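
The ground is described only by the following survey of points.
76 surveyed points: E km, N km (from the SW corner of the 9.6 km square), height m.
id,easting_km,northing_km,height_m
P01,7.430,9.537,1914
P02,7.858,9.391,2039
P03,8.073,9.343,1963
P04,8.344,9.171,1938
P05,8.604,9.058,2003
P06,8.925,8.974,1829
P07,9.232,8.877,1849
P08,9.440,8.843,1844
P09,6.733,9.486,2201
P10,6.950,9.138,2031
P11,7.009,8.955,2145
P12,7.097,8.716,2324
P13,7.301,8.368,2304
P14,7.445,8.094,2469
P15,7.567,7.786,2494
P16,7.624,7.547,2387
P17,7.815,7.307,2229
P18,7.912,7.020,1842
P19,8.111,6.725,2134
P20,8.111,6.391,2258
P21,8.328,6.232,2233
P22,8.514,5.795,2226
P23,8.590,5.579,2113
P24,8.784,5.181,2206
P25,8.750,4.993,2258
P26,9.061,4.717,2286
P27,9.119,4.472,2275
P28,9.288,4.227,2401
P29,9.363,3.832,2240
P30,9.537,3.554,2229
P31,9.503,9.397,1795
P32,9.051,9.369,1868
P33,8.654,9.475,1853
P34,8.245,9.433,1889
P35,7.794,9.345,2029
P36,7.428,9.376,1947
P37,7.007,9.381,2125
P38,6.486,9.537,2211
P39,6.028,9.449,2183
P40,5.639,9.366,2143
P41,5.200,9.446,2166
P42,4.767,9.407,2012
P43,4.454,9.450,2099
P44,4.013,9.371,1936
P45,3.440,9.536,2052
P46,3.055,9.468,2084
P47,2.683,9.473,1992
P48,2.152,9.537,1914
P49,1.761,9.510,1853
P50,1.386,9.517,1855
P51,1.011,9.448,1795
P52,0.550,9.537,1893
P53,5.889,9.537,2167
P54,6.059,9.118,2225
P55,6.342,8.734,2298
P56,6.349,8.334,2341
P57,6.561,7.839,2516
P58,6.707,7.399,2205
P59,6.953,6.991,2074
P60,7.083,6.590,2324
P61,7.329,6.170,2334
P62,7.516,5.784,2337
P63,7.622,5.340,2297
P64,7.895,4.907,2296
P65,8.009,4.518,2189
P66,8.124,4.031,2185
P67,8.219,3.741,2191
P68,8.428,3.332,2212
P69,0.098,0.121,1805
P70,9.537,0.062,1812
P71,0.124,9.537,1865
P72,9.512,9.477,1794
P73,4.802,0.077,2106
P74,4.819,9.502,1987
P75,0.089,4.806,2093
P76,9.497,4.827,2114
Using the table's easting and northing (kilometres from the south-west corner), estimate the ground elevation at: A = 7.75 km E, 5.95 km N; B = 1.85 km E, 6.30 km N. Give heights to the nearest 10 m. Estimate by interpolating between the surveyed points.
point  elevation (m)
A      2280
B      1840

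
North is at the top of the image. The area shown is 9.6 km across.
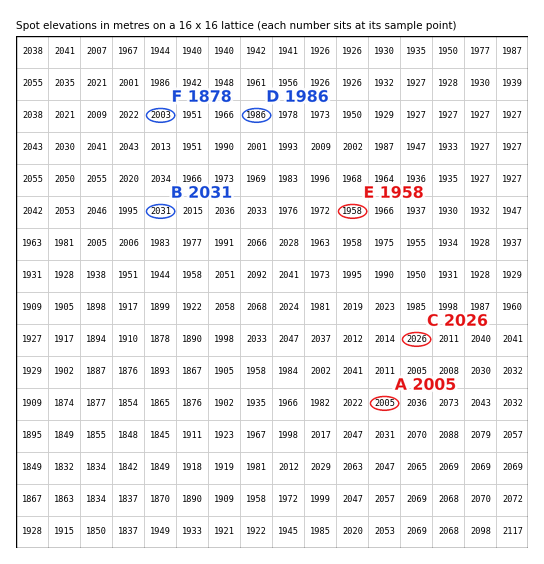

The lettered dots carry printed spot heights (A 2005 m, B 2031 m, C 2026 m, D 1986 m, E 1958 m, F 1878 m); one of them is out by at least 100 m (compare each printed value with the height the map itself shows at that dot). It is F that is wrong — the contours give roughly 2003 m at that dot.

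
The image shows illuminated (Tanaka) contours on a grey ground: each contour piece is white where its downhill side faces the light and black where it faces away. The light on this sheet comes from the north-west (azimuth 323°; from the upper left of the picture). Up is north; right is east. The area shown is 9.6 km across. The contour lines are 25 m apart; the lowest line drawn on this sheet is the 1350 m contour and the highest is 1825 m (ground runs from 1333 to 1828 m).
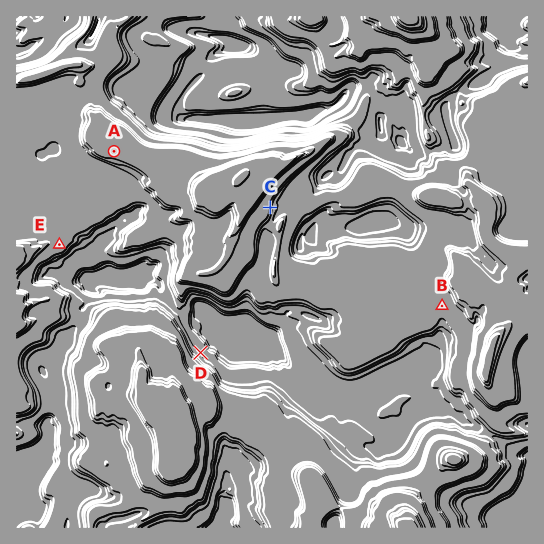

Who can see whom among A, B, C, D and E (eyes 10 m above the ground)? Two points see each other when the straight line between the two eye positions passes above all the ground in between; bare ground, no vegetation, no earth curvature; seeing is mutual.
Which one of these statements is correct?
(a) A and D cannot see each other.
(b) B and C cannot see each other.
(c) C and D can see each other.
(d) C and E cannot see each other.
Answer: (d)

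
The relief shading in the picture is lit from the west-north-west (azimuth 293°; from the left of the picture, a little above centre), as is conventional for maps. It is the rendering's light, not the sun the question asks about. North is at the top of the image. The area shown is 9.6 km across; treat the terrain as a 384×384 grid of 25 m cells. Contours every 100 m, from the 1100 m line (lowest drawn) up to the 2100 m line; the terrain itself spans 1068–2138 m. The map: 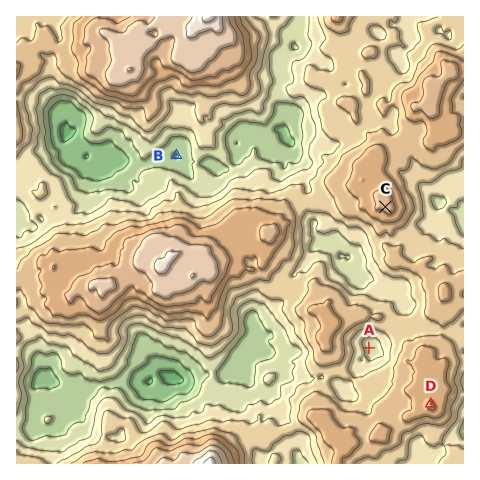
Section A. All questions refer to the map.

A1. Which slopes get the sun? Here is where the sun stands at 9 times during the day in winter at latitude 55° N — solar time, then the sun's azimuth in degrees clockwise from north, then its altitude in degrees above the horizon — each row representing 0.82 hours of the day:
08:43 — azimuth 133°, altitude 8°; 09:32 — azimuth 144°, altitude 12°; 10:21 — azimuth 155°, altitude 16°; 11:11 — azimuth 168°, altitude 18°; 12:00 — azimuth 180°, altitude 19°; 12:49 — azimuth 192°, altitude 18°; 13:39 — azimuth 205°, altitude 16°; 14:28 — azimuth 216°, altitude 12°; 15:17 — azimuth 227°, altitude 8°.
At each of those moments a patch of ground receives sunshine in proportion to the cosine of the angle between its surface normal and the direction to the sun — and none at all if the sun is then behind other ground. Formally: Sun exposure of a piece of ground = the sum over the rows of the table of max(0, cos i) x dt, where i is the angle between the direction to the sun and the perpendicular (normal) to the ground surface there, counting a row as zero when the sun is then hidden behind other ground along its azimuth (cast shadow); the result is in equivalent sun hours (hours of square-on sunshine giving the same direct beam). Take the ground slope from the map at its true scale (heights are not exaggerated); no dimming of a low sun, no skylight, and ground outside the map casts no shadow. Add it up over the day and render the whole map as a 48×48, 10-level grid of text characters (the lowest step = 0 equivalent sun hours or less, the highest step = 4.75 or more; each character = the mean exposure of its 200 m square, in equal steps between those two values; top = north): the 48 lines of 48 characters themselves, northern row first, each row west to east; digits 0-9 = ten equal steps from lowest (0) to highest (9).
231001000000001331147522101665235575457543201332
232023333100344454468631012254435885323321330011
013422346631221455653565334434452345300121131000
224523543432246631255686335651023344421243110000
122444531233346545347655554310003652254202202100
345654333233232489866557774213200023224100100322
678877788535867888999788633233342246423400000165
676699999899777887998987443421477410232110033457
555799998999964469988887875467764200152032135465
235555799999995347756789974477642254354355233432
222223566789856652455568986433344356413434775431
222223223789767877655556676533234214412325875423
344211136566899678854565323213324633410113425543
753100145445566545556321112100112541000013235667
632001133234445310155300010000022000000223455567
431100001100221000011110000000022112124443456665
632000000000000000000000000000001023234334457897
310000000000000000000000000000001221322012356654
222331000000000000000000000000224545541111246431
565411000000000000000000000001212444654322224557
445331000000000000000000000001256655455533431034
122310000000000000000000110011577788889886652013
210000000000000000000013320025333588887897322332
000000000000000000000035545554335666555553310110
000000000133213200000112468764331345655202321100
010100000012234214332112443555500023334322101111
224122320012443255322245335666300200125654123111
233343000003576652134455568763001100024799742111
554431012122655644688778897422211000001456541002
444522555677775557866668887632221000000122344333
344345675578999988755555878851101221000013444553
675576788888899999997645676544332210110010133455
768899889988999999965433445566665313566520147777
358888875454689999666654334665332367898642111343
466887656533467888779887633355744445555642000012
656797567775434677898875212314565532212321011113
235654666554323456678752111110126755410021233112
445545576753321001235532210022257874100025431145
643367656652000000000110010122234563000133333345
210124343100000000000000003310000123233421134312
212112231000000000000001001211100000222124431354
431202111000000000000000000023200000010123332456
411010012100000000000000000012210110002231378645
411211002221000000000000000013774210001126899976
000000001211000000000000211234787511221247976753
000000000000000000000001335666645643247755655420
000000000000000000000001246325455555766975565432
100000000000001001000122333333566326876566213222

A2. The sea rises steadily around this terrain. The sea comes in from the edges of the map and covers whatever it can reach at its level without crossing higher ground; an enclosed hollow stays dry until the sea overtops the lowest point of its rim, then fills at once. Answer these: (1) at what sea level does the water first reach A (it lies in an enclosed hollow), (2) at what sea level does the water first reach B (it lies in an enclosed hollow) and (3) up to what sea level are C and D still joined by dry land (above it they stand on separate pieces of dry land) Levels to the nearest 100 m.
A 1500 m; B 1400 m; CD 1600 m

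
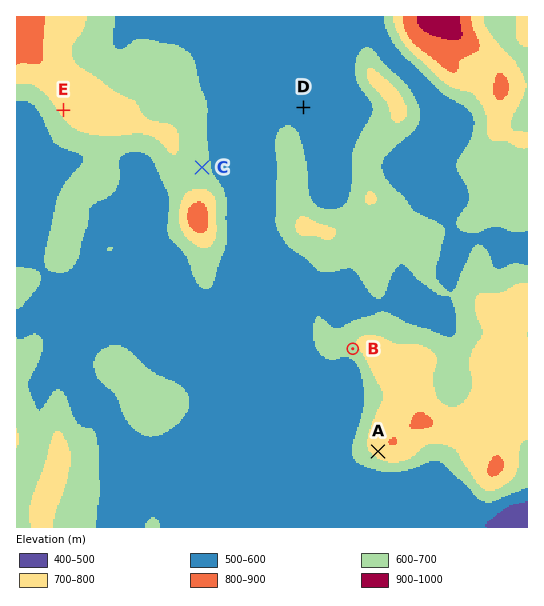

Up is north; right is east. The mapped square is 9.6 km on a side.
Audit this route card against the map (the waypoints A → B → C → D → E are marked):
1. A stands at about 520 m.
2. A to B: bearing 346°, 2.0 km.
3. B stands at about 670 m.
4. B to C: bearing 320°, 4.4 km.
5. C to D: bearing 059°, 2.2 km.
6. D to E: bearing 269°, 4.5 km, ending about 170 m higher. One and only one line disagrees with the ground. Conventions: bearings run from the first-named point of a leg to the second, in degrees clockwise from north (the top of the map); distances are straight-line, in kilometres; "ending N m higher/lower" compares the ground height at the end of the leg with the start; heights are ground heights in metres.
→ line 1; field height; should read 740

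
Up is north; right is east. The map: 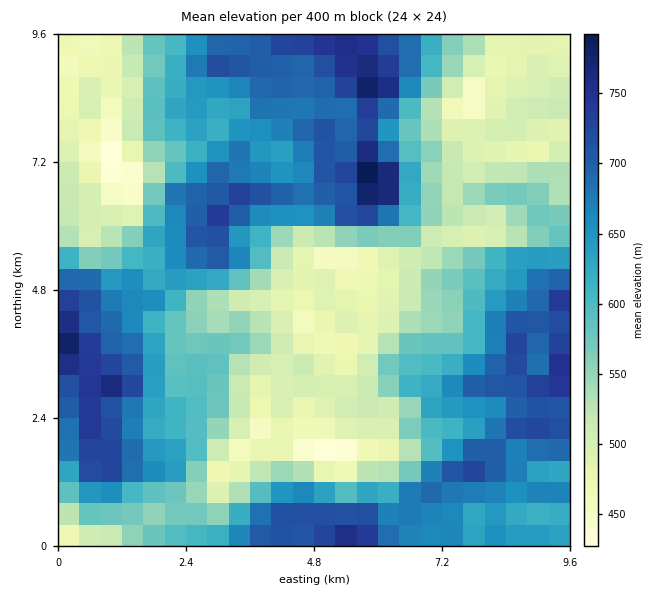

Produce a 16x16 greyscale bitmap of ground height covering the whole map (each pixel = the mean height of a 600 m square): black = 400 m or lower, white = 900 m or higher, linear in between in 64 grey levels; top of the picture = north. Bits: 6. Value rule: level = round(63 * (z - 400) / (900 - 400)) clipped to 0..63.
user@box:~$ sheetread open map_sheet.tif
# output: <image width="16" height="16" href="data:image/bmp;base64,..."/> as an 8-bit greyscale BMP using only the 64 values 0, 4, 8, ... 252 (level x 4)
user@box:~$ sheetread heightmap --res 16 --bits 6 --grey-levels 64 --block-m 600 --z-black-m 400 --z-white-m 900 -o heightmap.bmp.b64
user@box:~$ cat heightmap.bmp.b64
<image width="16" height="16" href="data:image/bmp;base64,Qk02BQAAAAAAADYEAAAoAAAAEAAAABAAAAABAAgAAAAAAAABAAATCwAAEwsAAAABAAAAAAAAAAAAAAEBAQACAgIAAwMDAAQEBAAFBQUABgYGAAcHBwAICAgACQkJAAoKCgALCwsADAwMAA0NDQAODg4ADw8PABAQEAAREREAEhISABMTEwAUFBQAFRUVABYWFgAXFxcAGBgYABkZGQAaGhoAGxsbABwcHAAdHR0AHh4eAB8fHwAgICAAISEhACIiIgAjIyMAJCQkACUlJQAmJiYAJycnACgoKAApKSkAKioqACsrKwAsLCwALS0tAC4uLgAvLy8AMDAwADExMQAyMjIAMzMzADQ0NAA1NTUANjY2ADc3NwA4ODgAOTk5ADo6OgA7OzsAPDw8AD09PQA+Pj4APz8/AEBAQABBQUEAQkJCAENDQwBEREQARUVFAEZGRgBHR0cASEhIAElJSQBKSkoAS0tLAExMTABNTU0ATk5OAE9PTwBQUFAAUVFRAFJSUgBTU1MAVFRUAFVVVQBWVlYAV1dXAFhYWABZWVkAWlpaAFtbWwBcXFwAXV1dAF5eXgBfX18AYGBgAGFhYQBiYmIAY2NjAGRkZABlZWUAZmZmAGdnZwBoaGgAaWlpAGpqagBra2sAbGxsAG1tbQBubm4Ab29vAHBwcABxcXEAcnJyAHNzcwB0dHQAdXV1AHZ2dgB3d3cAeHh4AHl5eQB6enoAe3t7AHx8fAB9fX0Afn5+AH9/fwCAgIAAgYGBAIKCggCDg4MAhISEAIWFhQCGhoYAh4eHAIiIiACJiYkAioqKAIuLiwCMjIwAjY2NAI6OjgCPj48AkJCQAJGRkQCSkpIAk5OTAJSUlACVlZUAlpaWAJeXlwCYmJgAmZmZAJqamgCbm5sAnJycAJ2dnQCenp4An5+fAKCgoAChoaEAoqKiAKOjowCkpKQApaWlAKampgCnp6cAqKioAKmpqQCqqqoAq6urAKysrACtra0Arq6uAK+vrwCwsLAAsbGxALKysgCzs7MAtLS0ALW1tQC2trYAt7e3ALi4uAC5ubkAurq6ALu7uwC8vLwAvb29AL6+vgC/v78AwMDAAMHBwQDCwsIAw8PDAMTExADFxcUAxsbGAMfHxwDIyMgAycnJAMrKygDLy8sAzMzMAM3NzQDOzs4Az8/PANDQ0ADR0dEA0tLSANPT0wDU1NQA1dXVANbW1gDX19cA2NjYANnZ2QDa2toA29vbANzc3ADd3d0A3t7eAN/f3wDg4OAA4eHhAOLi4gDj4+MA5OTkAOXl5QDm5uYA5+fnAOjo6ADp6ekA6urqAOvr6wDs7OwA7e3tAO7u7gDv7+8A8PDwAPHx8QDy8vIA8/PzAPT09AD19fUA9vb2APf39wD4+PgA+fn5APr6+gD7+/sA/Pz8AP39/QD+/v4A////ADBEUGBkeJygpLCMhIB4dHRgeGBYSER0jHx8fJCIhHyAhKiMfEgkPDgcMDxwmJyEeJiohHBcNCAgICw0YHSMnKCgqIxsZEQoLDA4QHCAiJygrKyUZGBEMDgsNFxofJScqLSYiGBYWEQoJChEWFyApJyokIBsSDw0JCwoMEhUeIykjHR4eHxwSCwkICxEWGyAkERAXICgiGA4OERIQDhAVGA4LDSEnKCMiJCokFRAQFBUOBggaIyUjIScvKhQOERIRCwUOFxwhHyInKh8VDgwLCwsIERseHSMjJCkhEggKDQ4JChAbISMlJScuKhoNCQwNCAkSGSMmJygsLCceEwwLCw="/>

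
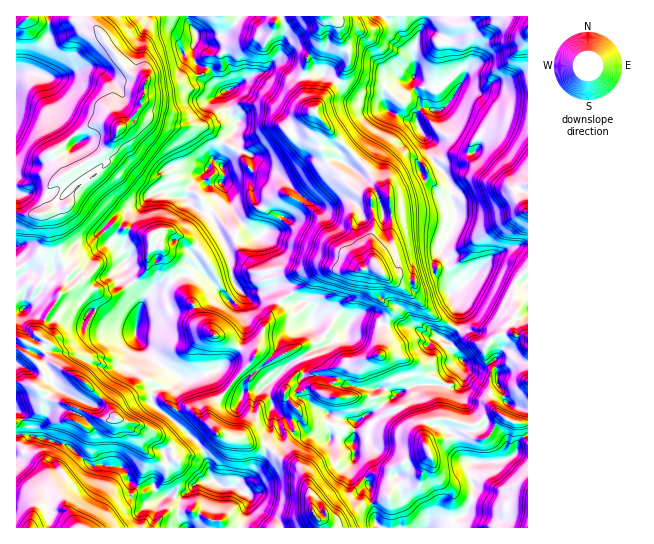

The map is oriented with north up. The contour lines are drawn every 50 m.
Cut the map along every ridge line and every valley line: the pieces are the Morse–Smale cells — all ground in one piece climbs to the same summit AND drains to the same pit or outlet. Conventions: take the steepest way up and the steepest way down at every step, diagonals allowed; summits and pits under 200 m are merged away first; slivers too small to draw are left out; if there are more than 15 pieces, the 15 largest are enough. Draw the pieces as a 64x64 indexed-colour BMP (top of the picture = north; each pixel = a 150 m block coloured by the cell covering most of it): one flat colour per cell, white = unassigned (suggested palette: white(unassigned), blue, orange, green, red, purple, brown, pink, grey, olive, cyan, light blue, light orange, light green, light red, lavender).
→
<image width="64" height="64" href="data:image/bmp;base64,Qk12CAAAAAAAAHYAAAAoAAAAQAAAAEAAAAABAAQAAAAAAAAIAAATCwAAEwsAABAAAAAAAAAA////ALR3HwAOf/8ALKAsACgn1gC9Z5QAS1aMAMJ34wB/f38AIr28AM++FwDox64AeLv/AIrfmACWmP8A1bDFAN3d3dmZmZmZmZme7u7uVVVVVVUiIiIiIiIiIiIiIiIi3d3d2ZmZmZmZme7u7u7lVVVVUiIiIiIiIiIiIiIiIiLd3d2ZmZmZmZmZ7u7u7uVVVVVSIiIiIiIiIiIiIiIiIt3d3ZmZmZmZAJme7u7u5VVVVVIiIiIiIiIiIiIiIiIi3d3ZmZmZmQAAZm7u7u5VVVVVUiIiIiIiIiIiIiIiIiLd3ZmZmZmZZmZmZm7lVVVVVVUiIiIiIiIiIiIiIiIiIt3dmZmZmZlmZmZmZlVVVVVVVSIiIiIiIiIiIiIiIiIi3dmZmZmZlmZmZmZmVVVVVVVVIiIiIiIiIiIiIiIiIiLd2ZmZZmZmZmYAZmZVVVVVVVIiIjMiIiIiIiIiIiIiItmZmZZmZmZmAABmZVVVVVVVIiIiMyIiIiIiIiIiIiIi2ZmZZmZmZmYABmZlVVVVVVUiIiMzIiIiIiIiIiIiIiLZZmZmZmZmYABmZlVVVVVVVSIiIzMiIiIiIiIiIiIiIgZmZmZmZmYAZmZlVVVVVVVVUjMzMyIiIiIiIiIiIiIixmZmZmZmZmZmZlVVVVVVVVUTMzMzMiIiIiIiIiIiIiLMZmZmbMxmZmZVVVVVVVVVURMzMzMzMzIiIiIiIiIiIszGZszMxmZmZVVVVVVVVVURMzMzMzMzMyIiIiIiIiIizMzMzMxmZmZlVVVVVVVVVREzMzMzMzMzIiIiIiIiIiLMzMzMxmZmZmZVVVVVVVVREREREzMzMzMyIiIiIiIiIszMzMxmZmZmZmZVVVVVVVURERERMzMzMzMzMyIiIiIizMzMZmZmZmZmZVVVVVVVVREREREzMzMzMzMzMiIiIiLMzMZmZmZmZmZVVVVVVVVREREREREzMzMzMzMyIiIiIszMZmZmZmZmZVVVVVVVVVURERERERETMzMzMzIiIiIizMZmZmZmZmZVVVVVVVVVVVEREREREREzMzMzIiIiIiLMxmZmZmZmZVVVVVVVVVVVURERERERETMzMzMiIiIiIszGZmZmZmZlVVVVVVVVVVVVERERERERMzMzMzIiIiIizMZmZmZmZmVVVVVVVVVVVVVVUREREREzMzMzMiIiIiLMzGZmZmZmb1VVVVVVVVVVVVVRERERETMzMzMyIiIiIrzMZmZmZmZm////VVVVVVVVVVERERERMzMzMzIiIiIiu8zGZmZmZmb/////VVVVVVEREREREREzMzMzMiIiIiK7vMxmZmZmZE/////0RBEREREREREREzMzMzMyIiIiIru7zGZmZmZkRE////RBERERERERERETMzMzMzciIiIiu7vMZmZmZkRERE//REERERERERERERMzMzMzd3IiIiK7u7xmZmZmREREREREQREREREREREREzMzMzN3dyIiIru7u0ZmZmZERERERERBERERERERERETMzMzM3d3ciIiu7u0RGZmZERERERERBERERERERERERMzMzM3d3d3ciK7u7REREREREREREREERERERERERERMzMzMzN3d3d3d7u7tEREREREREREREQREREREREREREzMzMzM3d3d3d3u7u0REREREREREREQRERERERERERERMzMzMzd3d3d3e7u7RERERERERERERBEREREREREREREzMzMzM3d3d3d4iIREREREREREREQRERERERERERERETMzMzMzd3d3d3iIi7REREREREREQRERERERERERERETMzMzMzN3d3d3eIiLu0REREREREERERERERERERERERMzMzMzN3d3d3d4iIu7tEREREREERERERERERERERETMzMzMzM3d3d3d3iIiLu7REREREQRERERERERERERETMzMzMzMzd3d3d3eIiIi7u0REREREREERERERERERETMzMzMzMzd3d3d3d4iIi7u7tERERERERBERERERERETMzMzMzMzd3d3d3d3iIiLu7u0REREREREQRERERERERMzMzMzMzN3d3d3d3eIiIu7u7REREREREREERERERERMzMzMzMzM3d3d3d3d4iIiLu7u0REREREREQREREREREzMzMzMzM3d3d3d3d3iIiIiLu7tEREREREREERERERETMzMzMzMzd3d3d3d3eIiIiIiLuIRERERERERBEREREREzMzMzMzd3d3d3d3d4iIiIiIiIiERERERERBEREREREzMzMzMzN3d3d3d3d3iIiIiIiIiIREREREREEREREREzMzMzMzMzM3d3d3d3eIiIiIiIiIiEREREREEREREREzMzM6qqMzMzN3d3d3d4iIiIiIiIiIREREREQRERERETMzOqqqqjMzMzd3d3d3iIiIiIiIiIhEREREERERERERMzOqqqqqozMzN3d3d3eIiIiIiIiIhEREREERERERERAzOqqqqqqqMzN3d3d3d4iIiIiIiIhEREREQRERERERAKqqqqqqqqozM3d3d3d3iIiIiIiIhEREREQREREREQAAqqqqqqqqqjMzd3d3d3eIiIiIiIhERERERBEREREREAAKqqqqqqqjMzN3d3d3d4iIiIiIhEREREREEREREREQAACqqqqqqqMzM3d3d3d3iIiIiIiEREREREQRERERERAAAKqqqqqqMzM3d3d3d3eIiIiIiERERERERBEREREREQAAqqqqqqMzN3d3d3d3d4iIiIiEREREREREEREREREQAACqqqqqMzM3d3d3d3d3"/>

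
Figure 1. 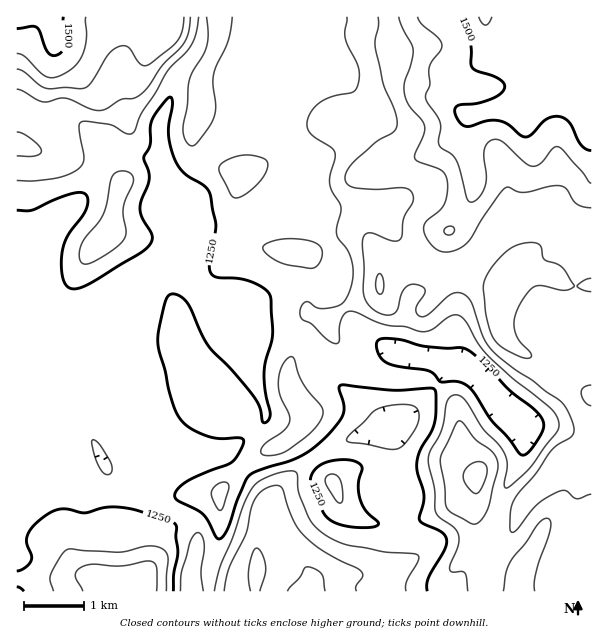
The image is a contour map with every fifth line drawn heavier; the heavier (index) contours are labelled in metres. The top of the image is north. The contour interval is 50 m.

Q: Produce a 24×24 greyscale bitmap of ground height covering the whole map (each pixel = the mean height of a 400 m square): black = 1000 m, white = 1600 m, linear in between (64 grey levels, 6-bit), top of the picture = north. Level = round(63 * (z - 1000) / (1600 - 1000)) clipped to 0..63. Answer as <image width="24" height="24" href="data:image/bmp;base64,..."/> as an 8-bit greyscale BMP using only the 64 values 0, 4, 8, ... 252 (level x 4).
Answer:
<image width="24" height="24" href="data:image/bmp;base64,Qk12BgAAAAAAADYEAAAoAAAAGAAAABgAAAABAAgAAAAAAEACAAATCwAAEwsAAAABAAAAAAAAAAAAAAEBAQACAgIAAwMDAAQEBAAFBQUABgYGAAcHBwAICAgACQkJAAoKCgALCwsADAwMAA0NDQAODg4ADw8PABAQEAAREREAEhISABMTEwAUFBQAFRUVABYWFgAXFxcAGBgYABkZGQAaGhoAGxsbABwcHAAdHR0AHh4eAB8fHwAgICAAISEhACIiIgAjIyMAJCQkACUlJQAmJiYAJycnACgoKAApKSkAKioqACsrKwAsLCwALS0tAC4uLgAvLy8AMDAwADExMQAyMjIAMzMzADQ0NAA1NTUANjY2ADc3NwA4ODgAOTk5ADo6OgA7OzsAPDw8AD09PQA+Pj4APz8/AEBAQABBQUEAQkJCAENDQwBEREQARUVFAEZGRgBHR0cASEhIAElJSQBKSkoAS0tLAExMTABNTU0ATk5OAE9PTwBQUFAAUVFRAFJSUgBTU1MAVFRUAFVVVQBWVlYAV1dXAFhYWABZWVkAWlpaAFtbWwBcXFwAXV1dAF5eXgBfX18AYGBgAGFhYQBiYmIAY2NjAGRkZABlZWUAZmZmAGdnZwBoaGgAaWlpAGpqagBra2sAbGxsAG1tbQBubm4Ab29vAHBwcABxcXEAcnJyAHNzcwB0dHQAdXV1AHZ2dgB3d3cAeHh4AHl5eQB6enoAe3t7AHx8fAB9fX0Afn5+AH9/fwCAgIAAgYGBAIKCggCDg4MAhISEAIWFhQCGhoYAh4eHAIiIiACJiYkAioqKAIuLiwCMjIwAjY2NAI6OjgCPj48AkJCQAJGRkQCSkpIAk5OTAJSUlACVlZUAlpaWAJeXlwCYmJgAmZmZAJqamgCbm5sAnJycAJ2dnQCenp4An5+fAKCgoAChoaEAoqKiAKOjowCkpKQApaWlAKampgCnp6cAqKioAKmpqQCqqqoAq6urAKysrACtra0Arq6uAK+vrwCwsLAAsbGxALKysgCzs7MAtLS0ALW1tQC2trYAt7e3ALi4uAC5ubkAurq6ALu7uwC8vLwAvb29AL6+vgC/v78AwMDAAMHBwQDCwsIAw8PDAMTExADFxcUAxsbGAMfHxwDIyMgAycnJAMrKygDLy8sAzMzMAM3NzQDOzs4Az8/PANDQ0ADR0dEA0tLSANPT0wDU1NQA1dXVANbW1gDX19cA2NjYANnZ2QDa2toA29vbANzc3ADd3d0A3t7eAN/f3wDg4OAA4eHhAOLi4gDj4+MA5OTkAOXl5QDm5uYA5+fnAOjo6ADp6ekA6urqAOvr6wDs7OwA7e3tAO7u7gDv7+8A8PDwAPHx8QDy8vIA8/PzAPT09AD19fUA9vb2APf39wD4+PgA+fn5APr6+gD7+/sA/Pz8AP39/QD+/v4A////AGyAkJygmGxMTDw8LCg0QEhYcHyMfHyMkGh4hISEjHRQWDw4LDRETFBUZICIhHyMkGh4eHh4dGxYaEQ0OFBgZGRkaISIjICEjFhkZGhoZGRseFAwRGR4aGBkgJyYkJSIkFRYWFhYXGRwfGhITHB8aGBkhKSkhJicmFRYWFRYXGBgZHB0aGRoZFxkiKCgfHigoFhYVFRYXGBobGx4gHRcVFBYeJiEaGSEnFhUWFxcYGhwdHBsgIBsWFRUbIhsYGiEoFhYXGBgZGxwdGxwhHhsaGhobHBgbIicqFxYXGBgZGx0bGRsfHR0dGxoZGBskKSkpFxcXFxgZHBwZGRoeHx8cGxwcHCQrKikpGBgXFxgZHBoZGRoeICAgIyMiICgrKSkpGBgaGBgZGhkaGhodHx8lKCQlJSosKioqGBkdHRoZGRkbHB0fHx4lKCYnJigsKyopGRkeIR4aGRkbHh8gHx8lJicrKycpKignGhkaHx8aGRgbHRwcHCAjIyYsLionJycnHBsaHSAaGRkdHxwbHCEjJCUoLi4pKSksIiEfHh8bGRwfIh8cHCImJygpLy8sLiwvJSQhHBwaGx8eHh4dHiEkJikuMjAvMjAzJCIgHyEcGyEeHBwdISIhIyguNDQ1NjM2JCUmJyUgGyIeHBwcHyAhJCswMzQ3OTg4Ki8tKScnHiAeHBwcHB0hJiswMjQ2Nzg4MTQxLCorJh8gHBwcHB0iJiovMjc4Nzc4NDUyLSwtLSEhHRwcHB4jJywwNDk4Nzc4A=="/>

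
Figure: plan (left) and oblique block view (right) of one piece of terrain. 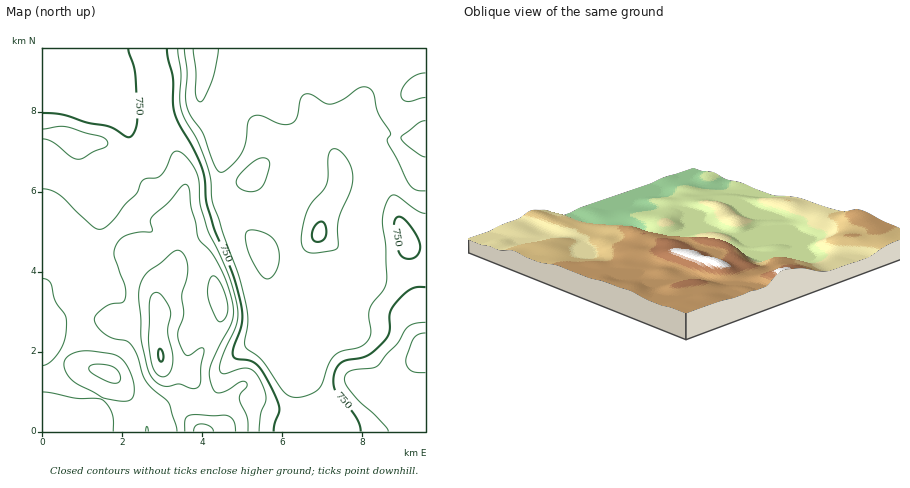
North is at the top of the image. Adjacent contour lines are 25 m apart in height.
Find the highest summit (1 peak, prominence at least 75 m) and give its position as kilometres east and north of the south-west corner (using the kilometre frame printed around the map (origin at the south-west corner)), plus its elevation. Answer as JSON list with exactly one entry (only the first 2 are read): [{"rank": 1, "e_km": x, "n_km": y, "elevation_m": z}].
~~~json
[{"rank": 1, "e_km": 2.96, "n_km": 1.91, "elevation_m": 877}]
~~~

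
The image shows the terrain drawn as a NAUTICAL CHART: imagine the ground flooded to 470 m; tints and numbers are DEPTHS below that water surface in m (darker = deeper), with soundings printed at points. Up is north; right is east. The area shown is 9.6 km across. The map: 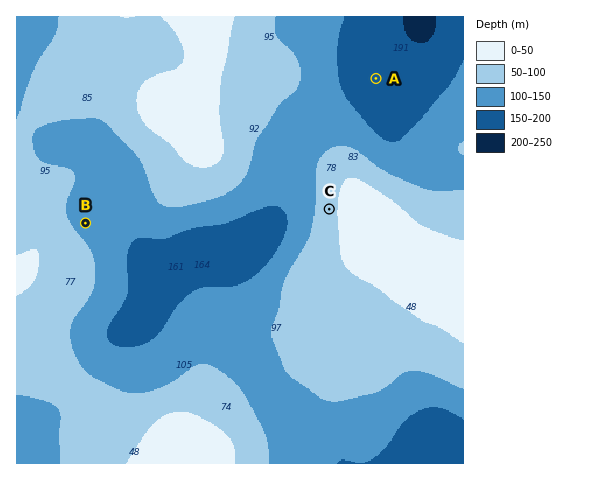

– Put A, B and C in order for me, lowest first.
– A B C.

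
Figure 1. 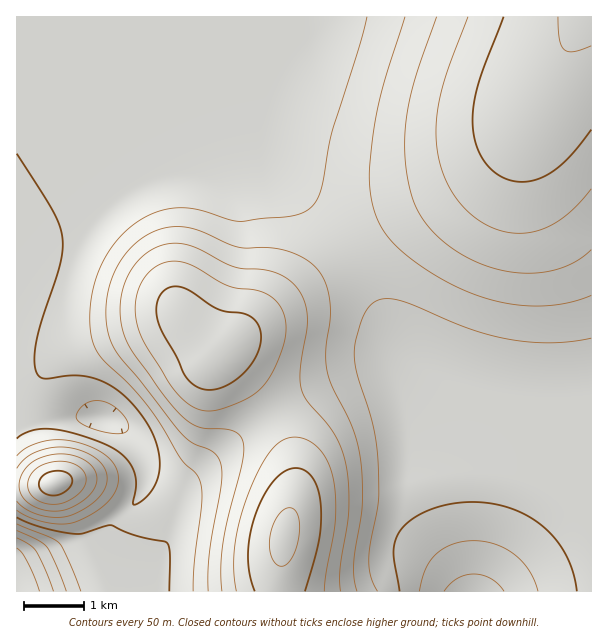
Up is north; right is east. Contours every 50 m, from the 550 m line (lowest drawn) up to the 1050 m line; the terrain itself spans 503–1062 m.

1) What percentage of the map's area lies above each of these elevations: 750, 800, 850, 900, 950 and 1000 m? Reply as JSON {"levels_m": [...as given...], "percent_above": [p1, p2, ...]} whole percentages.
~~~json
{"levels_m": [750, 800, 850, 900, 950, 1000], "percent_above": [89, 50, 37, 28, 18, 10]}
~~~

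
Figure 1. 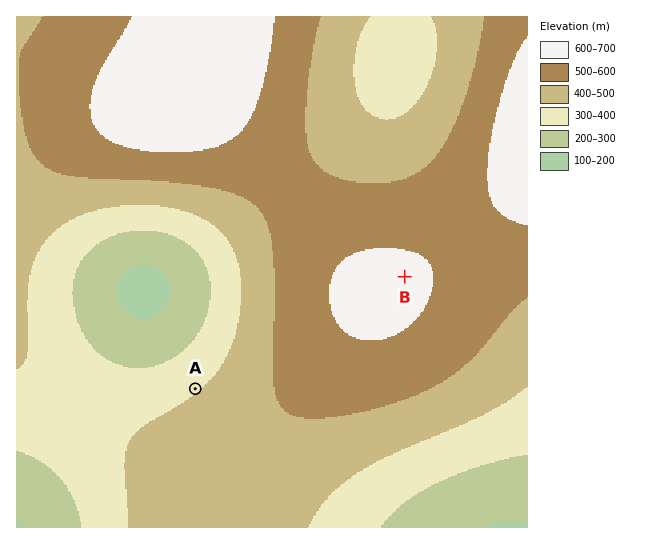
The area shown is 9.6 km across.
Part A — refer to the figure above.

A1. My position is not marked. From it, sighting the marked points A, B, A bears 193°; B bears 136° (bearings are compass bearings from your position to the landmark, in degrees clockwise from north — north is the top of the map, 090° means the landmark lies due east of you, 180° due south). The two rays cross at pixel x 257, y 123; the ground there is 590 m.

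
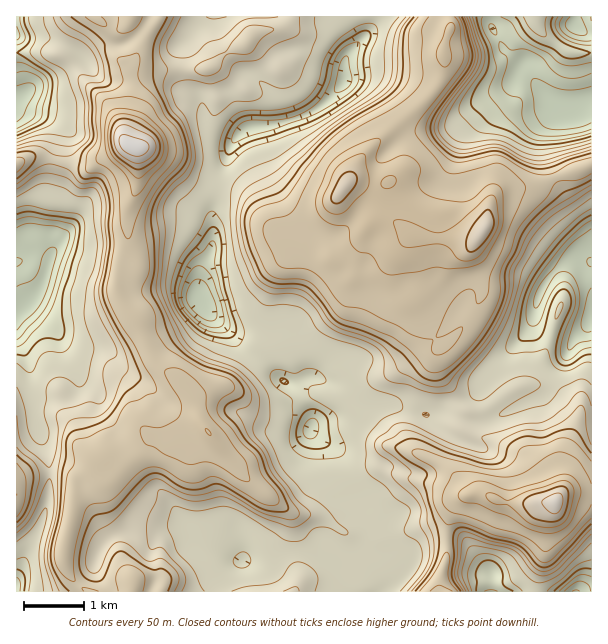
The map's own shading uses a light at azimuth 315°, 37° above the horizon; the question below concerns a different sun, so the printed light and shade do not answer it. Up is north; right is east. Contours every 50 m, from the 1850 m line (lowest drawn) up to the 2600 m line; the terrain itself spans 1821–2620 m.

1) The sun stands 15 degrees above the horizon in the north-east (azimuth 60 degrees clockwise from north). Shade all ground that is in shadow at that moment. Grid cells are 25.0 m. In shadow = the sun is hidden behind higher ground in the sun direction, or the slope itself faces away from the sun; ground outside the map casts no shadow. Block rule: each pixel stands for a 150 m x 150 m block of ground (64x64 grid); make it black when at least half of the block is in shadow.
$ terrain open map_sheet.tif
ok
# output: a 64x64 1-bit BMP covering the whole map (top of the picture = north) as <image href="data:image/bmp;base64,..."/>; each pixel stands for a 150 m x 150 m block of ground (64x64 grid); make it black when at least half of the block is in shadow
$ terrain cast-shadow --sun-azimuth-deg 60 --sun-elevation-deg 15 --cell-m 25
<image width="64" height="64" href="data:image/bmp;base64,Qk0+AgAAAAAAAD4AAAAoAAAAQAAAAEAAAAABAAEAAAAAAAACAAATCwAAEwsAAAIAAAAAAAAA////AAAAAAD+AAAAADgfg/wAAAAAHD/B+EAAAAAeP+D4QAAAAB4/4PgAAAAAHn/A+AAAAAAef4B4AAAAAD5/4HgAA/wAP3fgPAAP/AA/A4A8AE/wAD4YgBwB9+AAPgAAHAH3gAB8AAAcAeMAAOAAABwBgAAA/gAAHAAAAAP4AAAcAAAAA+AEABwAAAABAAAAHAAAADAAAAAYAAAAcAAAAAAAAABwAAAAAAAAAGAAAAAAAAAAAAAAAAAAAAAAfgAAAAcAAAA8AAAAHgAAAbwAAAB+AAAH+AAAAfwAAB/4AAAH/AAA//AAAB/4AAP/wAAAP/AHw/8AACD/8A+H+AAAcP/gH4/wAAAwf+A//+AAADB/4D//wAAAAH/gP//AAAAAf+Af+AAAAAB/4B/wAAAAAH/gH/AAAAAAf+AP4AAAAAD/4AfgAAAAAP/gB8AAAAAA/+ADwOAAAAD/8AHA4AAAAP/wAIBgAAAAf/AAAAAAAAA/+AAAIAAAAB/4AAAAAAAAD/gAAAAAAAAH+AAAAAAAAAfwAAAAAAAAD+AAAAAAAAAP4AAAAAAAAP/gAHAAAAAA/8AAAAAAAAD/gAAAAAAAAP+AAAAfAAAA/gAIAB/gAAD44AAAH/AAAPngAAAP8AD48cAAAAfwAfiDwAAAA/AD8P+AAAAD8AfA/4AAAAFwB8HfAAAAABAHgQ=="/>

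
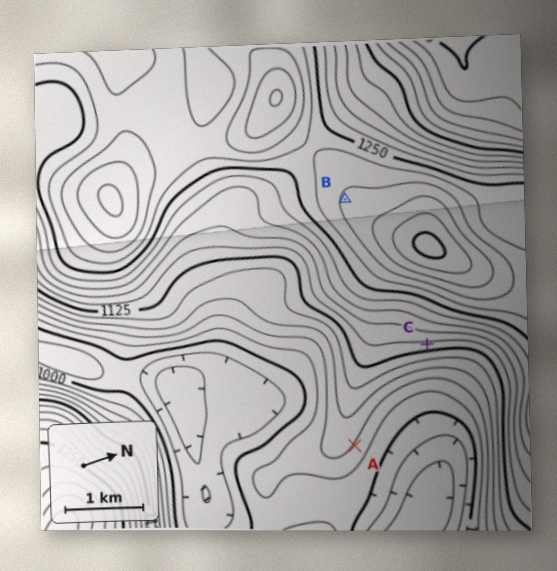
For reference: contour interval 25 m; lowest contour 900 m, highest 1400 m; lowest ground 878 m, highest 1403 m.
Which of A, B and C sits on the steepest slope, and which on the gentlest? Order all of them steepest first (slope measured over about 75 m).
C A B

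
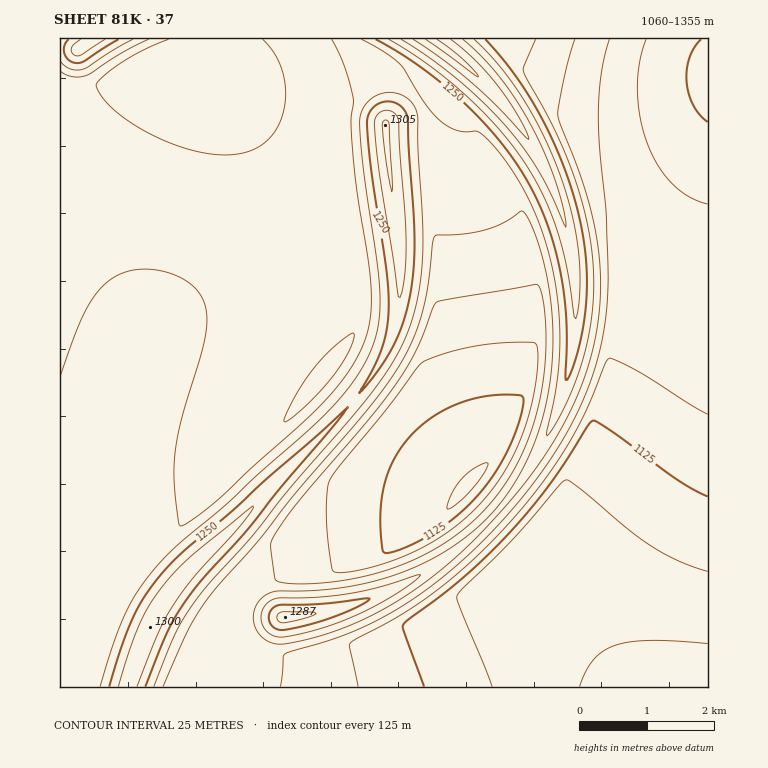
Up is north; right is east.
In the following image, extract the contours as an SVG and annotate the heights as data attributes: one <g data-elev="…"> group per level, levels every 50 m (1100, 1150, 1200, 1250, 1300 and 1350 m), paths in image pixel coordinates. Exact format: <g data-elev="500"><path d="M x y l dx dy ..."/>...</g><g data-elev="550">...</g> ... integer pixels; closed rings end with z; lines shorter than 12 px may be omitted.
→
<g data-elev="1100"><path d="M492 687l-32-80-3-8 0-4 57-57 50-57 3-1 9 5 52 44 26 19 26 13 28 10"/><path d="M447 509l0-3 4-10 10-16 13-12 11-5 3 0-3 9-14 18-14 14z"/></g><g data-elev="1150"><path d="M358 687l-8-39 1-5 49-28 34-22 37-32 37-37 32-39 27-38 19-36 22-52 5 0 22 11 73 44"/><path d="M334 572l-2-2-1-7-4-37 0-25 2-19 8-13 47-56 35-47 5-5 12-4 35-10 34-4 30 0 2 3 1 8-1 20-5 27-7 25-8 21-10 20-11 17-13 17-15 15-16 13-18 12-19 10-23 10-24 7-22 4z"/><path d="M708 204l-19-7-17-13-14-18-11-24-7-27-3-27 2-25 7-24"/></g><g data-elev="1200"><path d="M163 687l26-59 18-29 49-56 40-51 69-79 20-26 14-22 14-25 9-27 6-29 4-40 4-9 28-1 22-4 17-7 19-12 3 2 7 13 9 24 7 31 4 30 1 31-2 30-4 29-8 29-10 25-15 29-17 23-21 22-25 19-37 20-43 14-40 7-53 2-8 2-10 7-6 10 0 12 4 10 9 9 10 3 8 0 20-4 26-7 23-10 24-11 23-13 40-29 37-34 42-47 29-41 21-37 15-35 10-38 5-37 0-40-7-43-11-38-24-65 6-39 11-37"/><path d="M60 71l12 6 14-1 36-23 27-14"/><path d="M332 39l12 27 9 32-2 24 2 37 5 42 11 65 2 30-1 25-6 21-10 22-16 22-29 31-88 80-25 20-16 9-2-5-4-36 2-37 7-34 20-65 4-24-2-19-7-15-8-7-10-6-23-8-24 0-19 8-15 12-12 18-11 25-16 42"/></g><g data-elev="1250"><path d="M145 687l24-58 19-32 17-20 44-49 32-41 56-66 7-9 0-2-112 101-48 40-22 23-18 23-11 20-11 29-13 41"/><path d="M277 629l12 0 35-9 29-11 13-7 4-3-49 5-43 1-6 4-3 8 2 7z"/><path d="M360 391l5-3 13-17 19-32 10-31 6-34 1-45-6-110-3-7-3-5-5-4-7-2-9 1-6 4-5 6-3 8 4 49 16 103 2 36-2 22-5 19-8 18z"/><path d="M69 39l-5 7 1 8 5 7 7 2 7-2 35-22"/><path d="M376 39l46 29 42 35 37 39 15 21 12 20 20 42 12 46 6 44 1 27-2 35 1 3 1 0 7-16 6-21 6-43 0-43-8-44-14-47-22-47-26-43-31-37"/></g><g data-elev="1300"><path d="M392 191l0-5-3-61-1-4-3-1-3 4 1 13z"/><path d="M401 39l29 19 28 21 26 24 23 24 17 22 16 24 26 54-2-16-8-30-12-30-14-27-15-26-16-22-18-20-18-17"/></g><g data-elev="1350"><path d="M426 39l48 36 4 1-17-18-24-19"/></g>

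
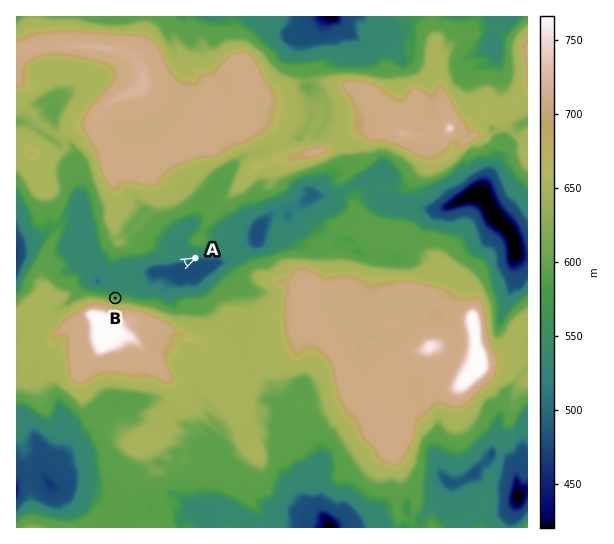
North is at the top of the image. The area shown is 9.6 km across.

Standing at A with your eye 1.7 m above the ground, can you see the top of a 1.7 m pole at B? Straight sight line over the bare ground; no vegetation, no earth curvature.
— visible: true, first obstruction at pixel None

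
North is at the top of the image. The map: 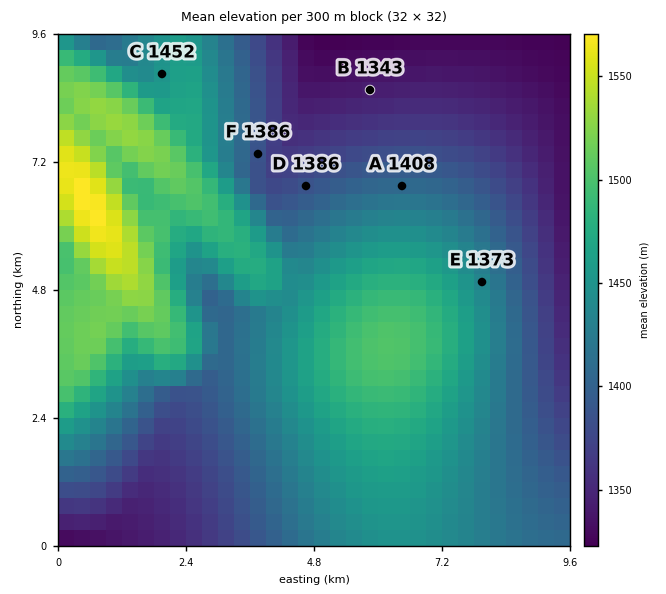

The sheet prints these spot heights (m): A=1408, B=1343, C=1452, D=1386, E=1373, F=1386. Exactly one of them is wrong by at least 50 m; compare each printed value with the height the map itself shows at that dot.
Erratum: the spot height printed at E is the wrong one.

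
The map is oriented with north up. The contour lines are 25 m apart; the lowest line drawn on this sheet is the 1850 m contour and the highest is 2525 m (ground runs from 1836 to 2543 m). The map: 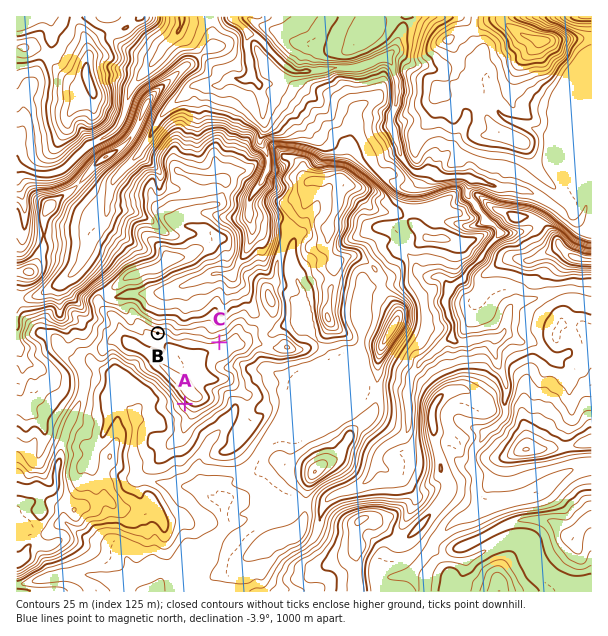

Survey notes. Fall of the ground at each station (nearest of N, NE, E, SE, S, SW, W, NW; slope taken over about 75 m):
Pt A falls SW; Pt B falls N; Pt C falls N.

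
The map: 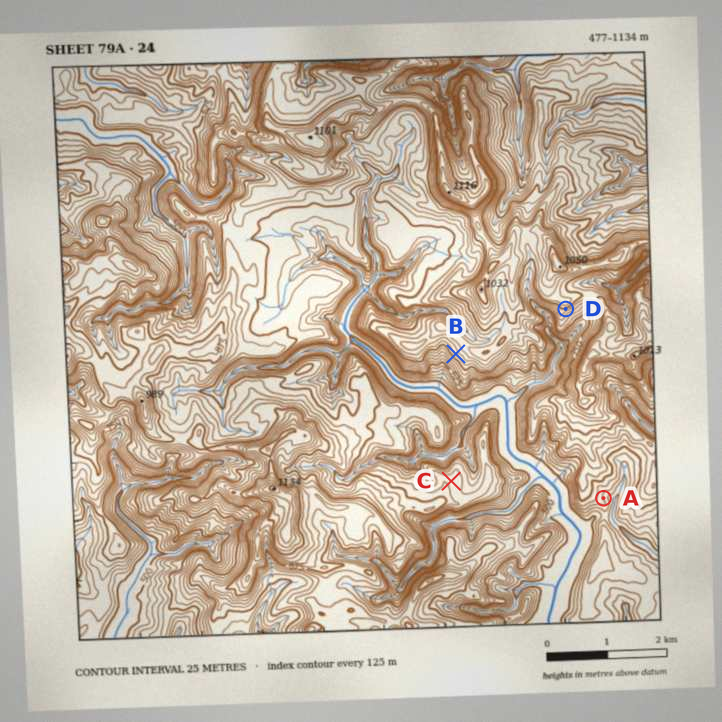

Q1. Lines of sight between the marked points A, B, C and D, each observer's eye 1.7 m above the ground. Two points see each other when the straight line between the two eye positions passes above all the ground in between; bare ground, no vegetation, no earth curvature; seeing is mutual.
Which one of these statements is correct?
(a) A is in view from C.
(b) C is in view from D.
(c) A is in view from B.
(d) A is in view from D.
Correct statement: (b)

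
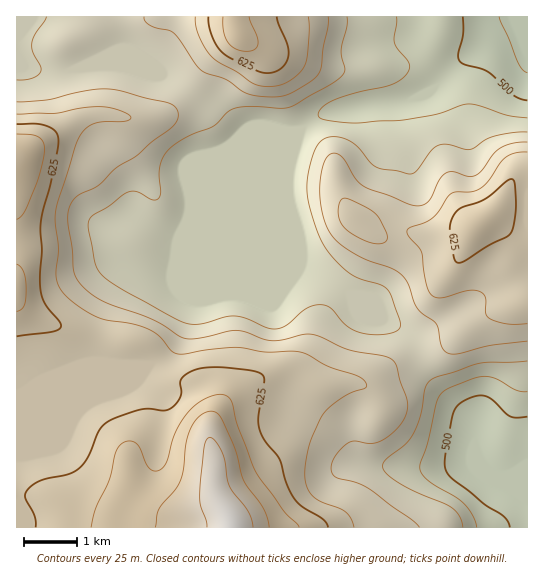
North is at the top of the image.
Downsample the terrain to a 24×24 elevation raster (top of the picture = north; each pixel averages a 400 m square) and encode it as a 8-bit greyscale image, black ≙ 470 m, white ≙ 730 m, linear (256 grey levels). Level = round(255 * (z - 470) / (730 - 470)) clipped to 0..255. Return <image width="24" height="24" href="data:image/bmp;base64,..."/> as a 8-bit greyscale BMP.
<image width="24" height="24" href="data:image/bmp;base64,Qk12BgAAAAAAADYEAAAoAAAAGAAAABgAAAABAAgAAAAAAEACAAATCwAAEwsAAAABAAAAAAAAAAAAAAEBAQACAgIAAwMDAAQEBAAFBQUABgYGAAcHBwAICAgACQkJAAoKCgALCwsADAwMAA0NDQAODg4ADw8PABAQEAAREREAEhISABMTEwAUFBQAFRUVABYWFgAXFxcAGBgYABkZGQAaGhoAGxsbABwcHAAdHR0AHh4eAB8fHwAgICAAISEhACIiIgAjIyMAJCQkACUlJQAmJiYAJycnACgoKAApKSkAKioqACsrKwAsLCwALS0tAC4uLgAvLy8AMDAwADExMQAyMjIAMzMzADQ0NAA1NTUANjY2ADc3NwA4ODgAOTk5ADo6OgA7OzsAPDw8AD09PQA+Pj4APz8/AEBAQABBQUEAQkJCAENDQwBEREQARUVFAEZGRgBHR0cASEhIAElJSQBKSkoAS0tLAExMTABNTU0ATk5OAE9PTwBQUFAAUVFRAFJSUgBTU1MAVFRUAFVVVQBWVlYAV1dXAFhYWABZWVkAWlpaAFtbWwBcXFwAXV1dAF5eXgBfX18AYGBgAGFhYQBiYmIAY2NjAGRkZABlZWUAZmZmAGdnZwBoaGgAaWlpAGpqagBra2sAbGxsAG1tbQBubm4Ab29vAHBwcABxcXEAcnJyAHNzcwB0dHQAdXV1AHZ2dgB3d3cAeHh4AHl5eQB6enoAe3t7AHx8fAB9fX0Afn5+AH9/fwCAgIAAgYGBAIKCggCDg4MAhISEAIWFhQCGhoYAh4eHAIiIiACJiYkAioqKAIuLiwCMjIwAjY2NAI6OjgCPj48AkJCQAJGRkQCSkpIAk5OTAJSUlACVlZUAlpaWAJeXlwCYmJgAmZmZAJqamgCbm5sAnJycAJ2dnQCenp4An5+fAKCgoAChoaEAoqKiAKOjowCkpKQApaWlAKampgCnp6cAqKioAKmpqQCqqqoAq6urAKysrACtra0Arq6uAK+vrwCwsLAAsbGxALKysgCzs7MAtLS0ALW1tQC2trYAt7e3ALi4uAC5ubkAurq6ALu7uwC8vLwAvb29AL6+vgC/v78AwMDAAMHBwQDCwsIAw8PDAMTExADFxcUAxsbGAMfHxwDIyMgAycnJAMrKygDLy8sAzMzMAM3NzQDOzs4Az8/PANDQ0ADR0dEA0tLSANPT0wDU1NQA1dXVANbW1gDX19cA2NjYANnZ2QDa2toA29vbANzc3ADd3d0A3t7eAN/f3wDg4OAA4eHhAOLi4gDj4+MA5OTkAOXl5QDm5uYA5+fnAOjo6ADp6ekA6urqAOvr6wDs7OwA7e3tAO7u7gDv7+8A8PDwAPHx8QDy8vIA8/PzAPT09AD19fUA9vb2APf39wD4+PgA+fn5APr6+gD7+/sA/Pz8AP39/QD+/v4A////AJegqK+5v8jQ3O7t0bakkoJ3bmZhVTQhF5igpKq3vcHN3+zcwKWLeHNsYFVJNx8VEpCVmaGxurTC3efMrZmBbGRcTkAuHBMSEomJjZmstKu72uLBoZSDb2NdUkMtGBIUFImJiZKhqaay1NaymI2EeW1walM0GxMXGYmJiYuRl5mgvMOpl4uGgHV5eGA7HxYaIomJiYmJio6WoaqkmY2KiYJ+dF9GMicqNouKiYmJiYqOlZiXk4+Ignx3bF5YVElGSZKRj4yMj4l5d3x+d3V3b2ReW1lfbGlkYaCalIqEgHBaUVldUE5cWk9LTFVkcnl7fq2WhHRmWkw/Oz0+OjxKTkpKTWF2eHuFja6Nc11PRz85OTk5OTk+RktOVmyEi4WGiaiObVNIRUA5OTk5OTk6R1dmb3mGlpOMjaWOalBKSUM6OTk5OTk7VnN/f3+HmqSalaqNZlBKSEY9OTk5OTlBaYKCfXmAmKmml7OVcF9TTE5BOTk5OTlIb310aV9qhI2dl72gfXBkWVE+OTk5OTlIbG9aUlBca2qGlsOohXVvaVpDOzk5OTlBYF9NS0tRVlVsga2gint4d21cTUU6OTk7RkVBQUNGRkZMUnx9gIF/e3NnWFFJRklANS8uLi8zODk2MFhcY2hpYlxcXFtmdHFeSj02MSsoLS4mF01RU1NUU1JYZXSJmpR8YE1HPzUsJB8XCE1XXFdTU1hidZewrZ2EZExCOjIvIxUOBExTXF9cXmZqgqi4qZWDak9DOjAvJxMIAg=="/>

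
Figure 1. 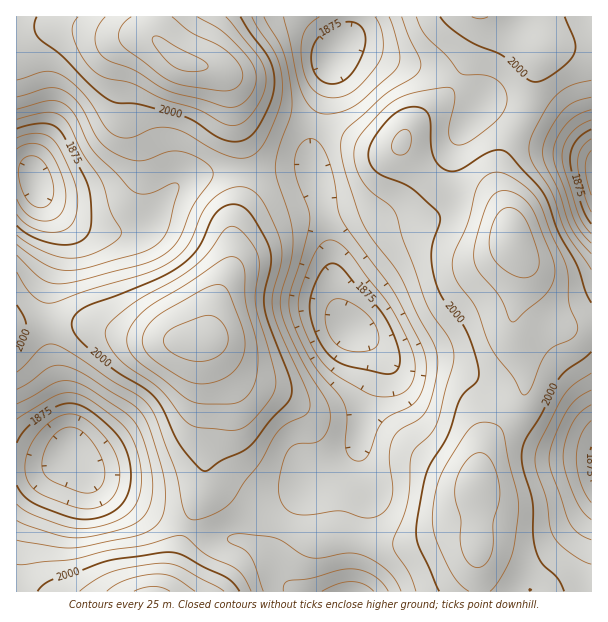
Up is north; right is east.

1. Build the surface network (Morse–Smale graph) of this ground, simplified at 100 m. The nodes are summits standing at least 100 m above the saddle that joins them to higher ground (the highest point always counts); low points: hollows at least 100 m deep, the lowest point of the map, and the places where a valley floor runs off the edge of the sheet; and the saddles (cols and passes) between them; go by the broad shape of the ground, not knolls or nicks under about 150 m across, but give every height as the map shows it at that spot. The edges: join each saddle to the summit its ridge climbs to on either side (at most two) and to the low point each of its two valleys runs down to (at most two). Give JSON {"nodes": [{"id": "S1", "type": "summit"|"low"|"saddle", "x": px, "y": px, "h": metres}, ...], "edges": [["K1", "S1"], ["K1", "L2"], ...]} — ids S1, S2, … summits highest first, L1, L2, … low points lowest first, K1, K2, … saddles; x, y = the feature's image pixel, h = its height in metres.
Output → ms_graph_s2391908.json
{"nodes": [
{"id": "S1", "type": "summit", "x": 204, "y": 339, "h": 2109},
{"id": "S2", "type": "summit", "x": 182, "y": 60, "h": 2105},
{"id": "S3", "type": "summit", "x": 512, "y": 240, "h": 2098},
{"id": "S4", "type": "summit", "x": 152, "y": 591, "h": 2083},
{"id": "L1", "type": "low", "x": 35, "y": 182, "h": 1780},
{"id": "L2", "type": "low", "x": 72, "y": 453, "h": 1807},
{"id": "L3", "type": "low", "x": 591, "y": 171, "h": 1808},
{"id": "L4", "type": "low", "x": 351, "y": 329, "h": 1832},
{"id": "L5", "type": "low", "x": 591, "y": 465, "h": 1869},
{"id": "K1", "type": "saddle", "x": 510, "y": 416, "h": 2021},
{"id": "K2", "type": "saddle", "x": 521, "y": 117, "h": 1986},
{"id": "K3", "type": "saddle", "x": 48, "y": 324, "h": 1986},
{"id": "K4", "type": "saddle", "x": 186, "y": 528, "h": 1972},
{"id": "K5", "type": "saddle", "x": 245, "y": 173, "h": 1967},
{"id": "K6", "type": "saddle", "x": 282, "y": 525, "h": 1954},
{"id": "K7", "type": "saddle", "x": 315, "y": 125, "h": 1930}],
"edges": [["K1", "S3"], ["K1", "L4"], ["K1", "L5"], ["K2", "S3"], ["K2", "L3"], ["K2", "L4"], ["K3", "S1"], ["K3", "L1"], ["K3", "L2"], ["K4", "S1"], ["K4", "S4"], ["K4", "L2"], ["K4", "L4"], ["K5", "S1"], ["K5", "S2"], ["K5", "L1"], ["K5", "L4"], ["K6", "S1"], ["K6", "S3"], ["K6", "L4"], ["K7", "S2"], ["K7", "S3"], ["K7", "L4"]]}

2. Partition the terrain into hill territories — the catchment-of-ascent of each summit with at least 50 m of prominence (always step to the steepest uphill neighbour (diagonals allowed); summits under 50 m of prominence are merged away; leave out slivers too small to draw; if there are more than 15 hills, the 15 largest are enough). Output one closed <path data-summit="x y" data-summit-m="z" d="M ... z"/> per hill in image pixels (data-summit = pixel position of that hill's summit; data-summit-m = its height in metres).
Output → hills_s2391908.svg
<path data-summit="512 240" data-summit-m="2098" d="M591 16l-241 1-1 15-18 30-1 18-18 60 0 22 13 51 7 53 0 18 5 22 7 15 24 19 10 13 1 21-12 31-11 44-12 13-36 20-20 31-11 21-3 9 0 15 6 15 16 19 296-1z"/><path data-summit="206 339" data-summit-m="2109" d="M311 169l-20 0-13 3-60 0-27 4-9 5-14 14-22 29-17 8-34-2-26-10-25-20-7-12-3-11-4-3-14-1 1 293 30 0 10-3 15-9 23 27 19 12 42 23 32 13 28 9 23 2 9 2 15 10 14 15-3-9 0-15 14-30 23-33 33-18 12-13 11-44 12-31-1-21-10-13-24-19-7-15-5-22 0-18-7-53-6-28-5-14z"/><path data-summit="182 60" data-summit-m="2105" d="M350 16l-333 0-1 155 14 3 4 3 3 11 7 12 25 20 26 10 34 2 17-8 22-29 14-14 9-5 27-4 60 0 13-3 23 1-2-8 1-30 12-34 6-36 18-30z"/><path data-summit="153 591" data-summit-m="2083" d="M72 454l-15 9-10 3-31 1 1 125 278-1-11-10-13-21-14-13-18-7-29-4-30-10-33-15-52-30z"/>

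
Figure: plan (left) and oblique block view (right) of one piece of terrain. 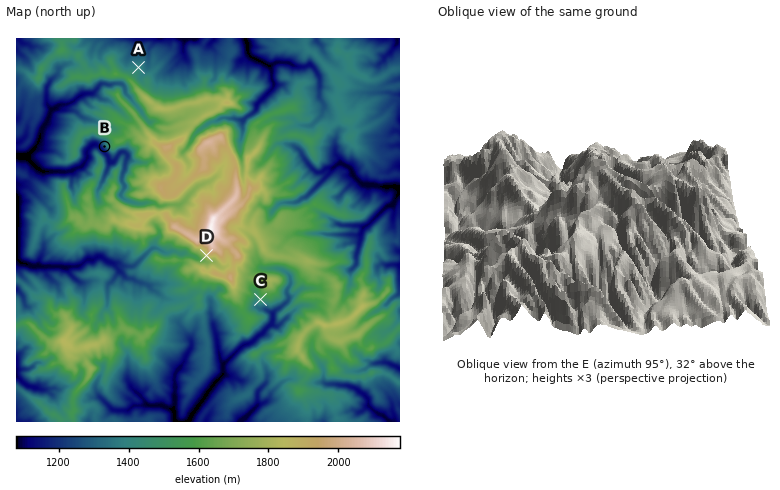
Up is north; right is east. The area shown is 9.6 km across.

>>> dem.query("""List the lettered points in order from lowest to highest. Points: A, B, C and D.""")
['B', 'A', 'C', 'D']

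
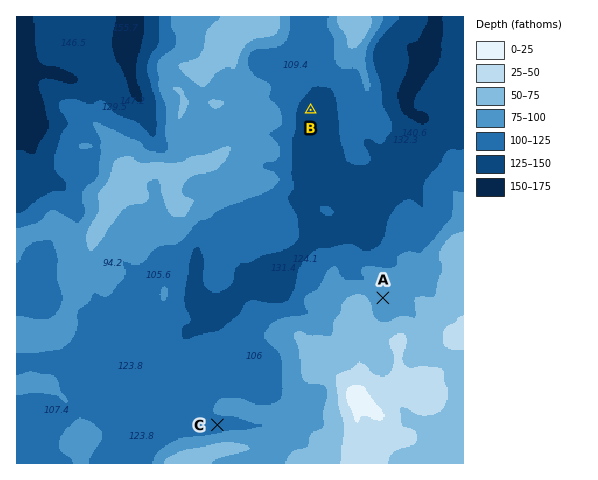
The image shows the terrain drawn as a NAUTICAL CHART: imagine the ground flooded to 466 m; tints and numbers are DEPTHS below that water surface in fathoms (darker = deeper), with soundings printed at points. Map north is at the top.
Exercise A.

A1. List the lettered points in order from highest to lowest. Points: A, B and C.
A C B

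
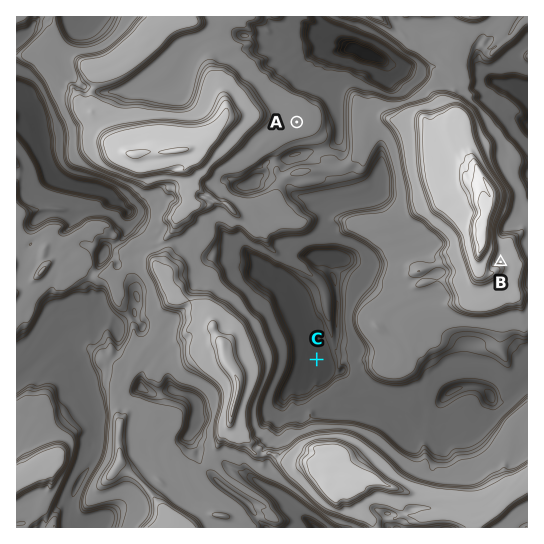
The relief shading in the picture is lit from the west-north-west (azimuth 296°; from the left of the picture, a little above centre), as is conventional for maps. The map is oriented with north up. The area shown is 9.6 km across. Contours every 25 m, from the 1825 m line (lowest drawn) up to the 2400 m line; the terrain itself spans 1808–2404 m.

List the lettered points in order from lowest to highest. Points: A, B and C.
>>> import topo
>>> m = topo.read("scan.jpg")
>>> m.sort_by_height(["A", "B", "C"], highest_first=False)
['C', 'A', 'B']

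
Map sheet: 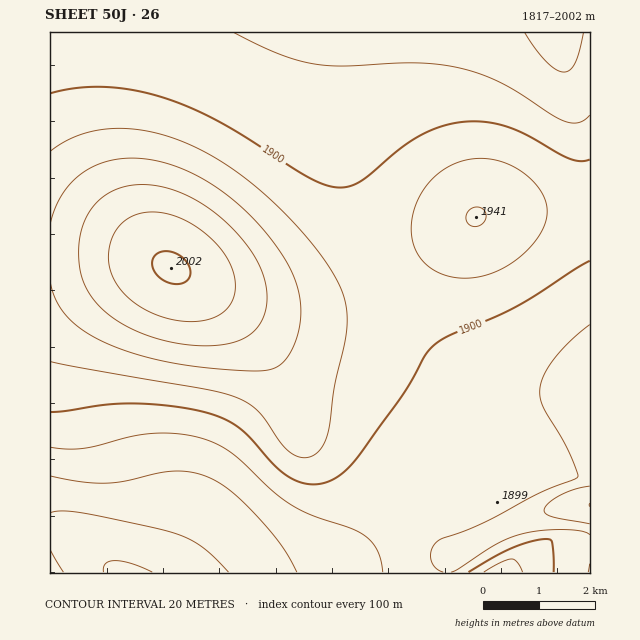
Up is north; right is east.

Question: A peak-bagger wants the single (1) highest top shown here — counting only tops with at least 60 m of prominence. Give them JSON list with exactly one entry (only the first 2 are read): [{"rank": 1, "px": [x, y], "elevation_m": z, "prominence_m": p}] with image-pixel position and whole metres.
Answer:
[{"rank": 1, "px": [171, 268], "elevation_m": 2002, "prominence_m": 185}]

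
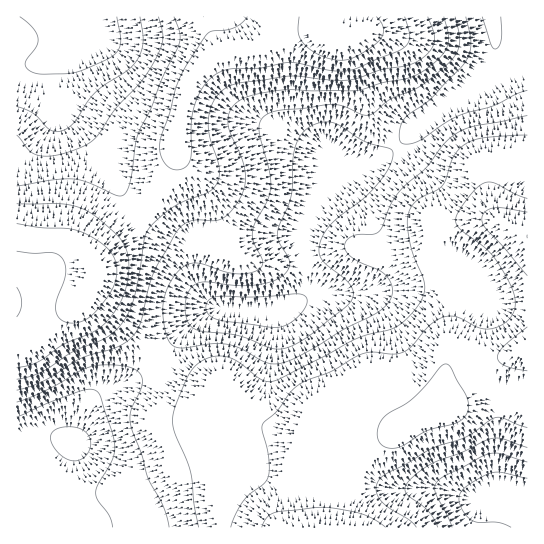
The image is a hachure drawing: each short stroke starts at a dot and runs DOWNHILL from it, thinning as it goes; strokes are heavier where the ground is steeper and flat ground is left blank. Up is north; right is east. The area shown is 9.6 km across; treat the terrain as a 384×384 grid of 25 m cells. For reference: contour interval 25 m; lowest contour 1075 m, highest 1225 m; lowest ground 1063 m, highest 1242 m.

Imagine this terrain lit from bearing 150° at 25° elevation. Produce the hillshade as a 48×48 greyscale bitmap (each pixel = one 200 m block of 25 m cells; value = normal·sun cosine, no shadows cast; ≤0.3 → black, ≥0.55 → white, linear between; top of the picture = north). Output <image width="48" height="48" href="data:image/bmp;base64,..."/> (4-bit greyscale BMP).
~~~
<image width="48" height="48" href="data:image/bmp;base64,Qk32BAAAAAAAAHYAAAAoAAAAMAAAADAAAAABAAQAAAAAAIAEAAATCwAAEwsAABAAAAAAAAAAAAAAABEREQAiIiIAMzMzAERERABVVVUAZmZmAHd3dwCIiIgAmZmZAKqqqgC7u7sAzMzMAN3d3QDu7u4A////AHd3d3d3d3d3ZmZlVVVVVVZmVWZ3h3ZmZnd3d3d3d3d3ZmZlVVVVVWZmZVZniHZmd4h3d3d3d3d3ZmZmVVVmZmd3dmZ3iId3d4iHdmZ3d3d3dmd2VWZ3d3eIiIiJmqmIiIh3dlVmd3d3d3d3Zmd3d4iZqrqqu7qZmnd3ZlVWZ3d3d3d3dmeIiIiZq8zMzMuqqnd3dlVVZ3d3d3eId2d4iIiJq8zczMy7q3d3d2ZWZ3d3d3eId2d4iHeIiavMzd3LqoiIiHdmd3d3d3d4d2Z3iHd3eJq7zN3LqqmZmYd2Z3d3d3d3d2Znd3d3d3iaq8y6mbuqmYh2ZmZnd3d3dlVnd3d3ZneImaqpiN3LqYh2ZmZmZ3d3dlVWd3d3ZmZ3eImYh+7tuph2ZmZmZnd3ZURFZ3d3dmZnd4iYh+7+26mHdmZlZmd3ZUM0VmZ3dmZnd4iZiN7/7cupiHZlVVZmVDIjRVZmZmZmd4iJmbze/ty6mYdlREVVVDIRI0VWZmZmd3d4iZq97u7LqYhlMzNEVDIREiNFVVVWZ3ZmZ4ibze7cuph2QyI0RUMiIiI0RVVVZmZURYiJrN3cupiHZDI0RVVDMiIzRERVZmZUNIiIibzMy5mIdlRFVmZUQzMzRERFVmZlRIh3eJvMy6mZmIh4iHdmVEREVVRVZndmVYh3Z4q8y6qqqqu7uqmHZmZmZlVVZnd3Znd3ZnmrzLqqq7zNzLqYh3d3dmZmZ3d3d3d3dniau7uqu7vMzLupiIiIh3d3d3d3d3iHdmeJq7uqqqqqqpmYiJmYh3d3d3d4iIiId2Z4mqqqmZiIiIh3d4iId3eIiIiIiIiId2ZniaqpmIiIiId2Zmd3ZmeImZmYh3d3dmZmeJqpmIiJmZh2VFVmZmd4iJmIdmZmZWZmeJqqmZmZqqmGVEVWZmZ3d3d2ZUVVVVZnd5q7qpmqqqqXZURVVVVmZVVVREREVVZnd4mruqqqqqqYdVRVVERVVURERERFVWZmZ3iaqqqZmZmYdlVVRERFVVVVZVVVVWZmZniJqpmZmZmYh2ZVVERFVmZnd2VVVWZmZneJmZmIiJmZh3dmZVREVmd3iHZURWZmZmeImIiIiImZiHd3dlVERVZ3eHZURFZmZWZ4mIiIiImZmIiJh2VDM0VWZ3dlRFVmZVZ4mYiIiJmqqZmZmHZTIiM0VWd2VVVWZVVomZiIiJmrqpmamYdkMiIjNGZ3ZlVVVVRnmqmZmZqruqmaqpmGVDMzNGZnZlVVVVRXmrqqqqqru6qaq7qYdVRERGZmZlVEVURWm7u7u7u7zMu6u8y6l2ZVVWZmZVRERERGirzMzMy8zd3MzM3cqYdmVXd2ZVRDMzNEaau8zczMze7t3N3ty5hmZnd3dlVEQzM0V5qqu7u7vM3u3M3u3Ll2ZoiId2ZVVEQ0RneImaqpmqvNy7vN3Ll3doiIh3ZmZVVEVWZmd4iIiImruqmru6mHd3d3h3d2ZmZmZmZVVnd3d2d4mZiJmpiHd3d3d3d2ZmZnd3ZVVmZ3d2ZniIiImZh3dw=="/>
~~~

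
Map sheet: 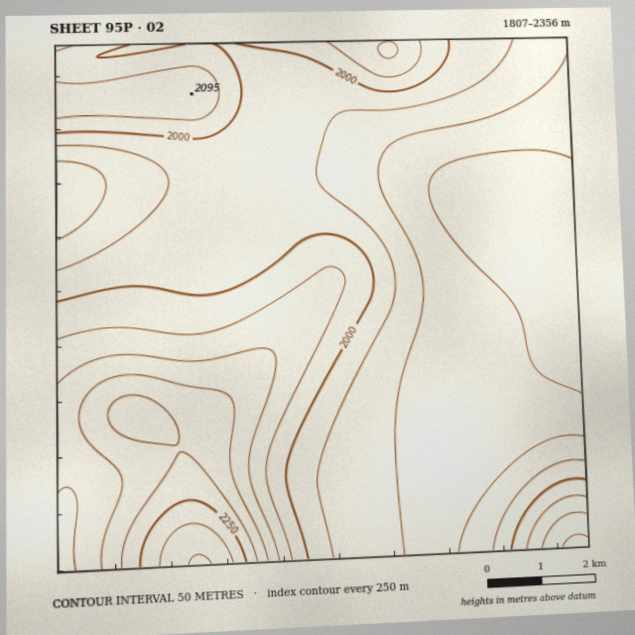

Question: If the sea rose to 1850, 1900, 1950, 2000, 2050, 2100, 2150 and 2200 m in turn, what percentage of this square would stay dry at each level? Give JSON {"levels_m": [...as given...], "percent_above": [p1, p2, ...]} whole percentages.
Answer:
{"levels_m": [1850, 1900, 1950, 2000, 2050, 2100, 2150, 2200], "percent_above": [91, 73, 58, 37, 25, 15, 9, 4]}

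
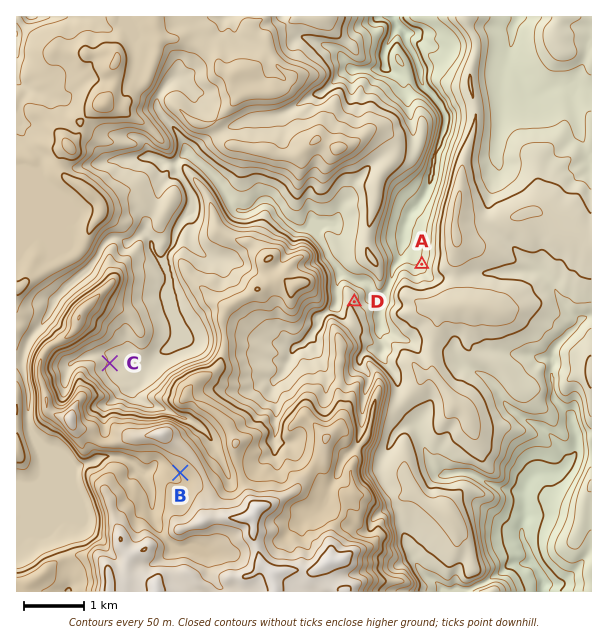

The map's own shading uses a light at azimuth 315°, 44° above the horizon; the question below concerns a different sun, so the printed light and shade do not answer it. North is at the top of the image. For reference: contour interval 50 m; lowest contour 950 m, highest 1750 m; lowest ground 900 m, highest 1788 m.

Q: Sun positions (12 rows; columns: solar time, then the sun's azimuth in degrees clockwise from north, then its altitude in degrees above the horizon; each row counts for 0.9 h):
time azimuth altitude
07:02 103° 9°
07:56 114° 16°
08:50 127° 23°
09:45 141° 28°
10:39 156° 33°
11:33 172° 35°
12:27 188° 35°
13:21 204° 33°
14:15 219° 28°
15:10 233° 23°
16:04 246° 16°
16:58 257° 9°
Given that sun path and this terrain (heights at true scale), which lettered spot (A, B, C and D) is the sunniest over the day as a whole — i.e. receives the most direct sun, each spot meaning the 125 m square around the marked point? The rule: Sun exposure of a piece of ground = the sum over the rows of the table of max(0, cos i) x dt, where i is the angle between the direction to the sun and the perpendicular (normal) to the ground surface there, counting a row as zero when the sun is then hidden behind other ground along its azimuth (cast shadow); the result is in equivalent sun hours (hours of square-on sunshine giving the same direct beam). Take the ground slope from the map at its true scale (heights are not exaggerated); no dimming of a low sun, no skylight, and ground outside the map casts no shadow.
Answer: B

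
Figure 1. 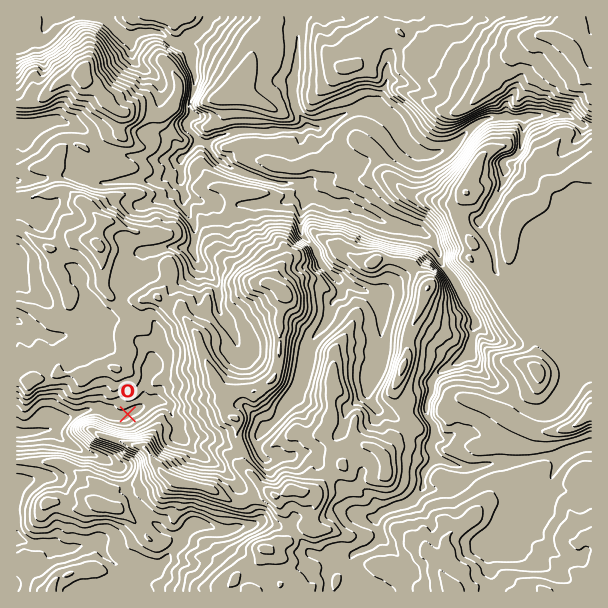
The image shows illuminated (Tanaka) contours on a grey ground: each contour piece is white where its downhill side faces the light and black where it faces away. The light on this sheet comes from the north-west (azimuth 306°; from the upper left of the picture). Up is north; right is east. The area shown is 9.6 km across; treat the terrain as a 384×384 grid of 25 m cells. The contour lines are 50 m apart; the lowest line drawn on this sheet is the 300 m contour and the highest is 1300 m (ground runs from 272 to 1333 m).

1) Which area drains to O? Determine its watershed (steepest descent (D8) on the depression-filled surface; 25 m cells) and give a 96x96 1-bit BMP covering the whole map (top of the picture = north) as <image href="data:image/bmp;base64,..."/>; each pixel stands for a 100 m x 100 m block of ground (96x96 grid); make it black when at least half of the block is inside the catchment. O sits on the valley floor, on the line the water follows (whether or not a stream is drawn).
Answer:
<image width="96" height="96" href="data:image/bmp;base64,Qk2+BAAAAAAAAD4AAAAoAAAAYAAAAGAAAAABAAEAAAAAAIAEAAATCwAAEwsAAAIAAAAAAAAA////AAAAAAAAAAAAAAAAAAAAAAAAAAAAAAAAAAAAAAAAAAAAAAAAAAAAAAAAAAAAAAAAAAAAAAAAAAAAAAAAAAAAAAAAAAAAAAAAAAAAAAAAAAAAAAAAAAAAAAAAAAAAAAAAAAAAAAAAAAAAAAAAAAAAAAAAAAAAAAAAAAAAAAAAAAAAAAAAAAAAAAAAAAAAAAAAAAAAAAAAAAAAAAAAAAAAAAAAAAAAAAAAAAAAAAAAAAAAAAAAAAAAAAAAAAAAHwAAAAAAAAAAAAAAf4AAAAAAAAAAAAAB/4AAAAAAAAAAAAAf/wAAAAAAAAAAAAB//gAAAAAAAAAAAAD//AAAAAAAAAAAAAH//AAAAAAAAAAAAAP//AAAAAAAAAAAAAP//AAAAAAAAAAAAAf/+AAAAAAAAAAAAAf/+AAAAAAAAAAAAAf/+AAAAAAAAAAAAAf/+AAAAAAAAAAAAA//+AAAAAAAAAAAAB//4AAAAAAAAAAAAB//4AAAAAAAAAAAAD//wAAAAAAAAAAAAB//4AAAAAAAAAAAAA//wAAAAAAAAAAAAA//wAAAAAAAAAAAAA//gAAAAAAAAAAAAB//gAAAAAAAAAAAAD//AAAAAAAAAAAAAD//AAAAAAAAAAAAAD/+AAAAAAAAAAAAAD/+AAAAAAAAAAAAAD/+AAAAAAAAAAAAAD/8AAAAAAAAAAAAAD/8AAAAAAAAAAAAAB/4AAAAAAAAAAAAAAfwAAAAAAAAAAAAAAfwAAAAAAAAAAAAAAfAAAAAAAAAAAAAAAcAAAAAAAAAAAAAAAAAAAAAAAAAAAAAAAAAAAAAAAAAAAAAAAAAAAAAAAAAAAAAAAAAAAAAAAAAAAAAAAAAAAAAAAAAAAAAAAAAAAAAAAAAAAAAAAAAAAAAAAAAAAAAAAAAAAAAAAAAAAAAAAAAAAAAAAAAAAAAAAAAAAAAAAAAAAAAAAAAAAAAAAAAAAAAAAAAAAAAAAAAAAAAAAAAAAAAAAAAAAAAAAAAAAAAAAAAAAAAAAAAAAAAAAAAAAAAAAAAAAAAAAAAAAAAAAAAAAAAAAAAAAAAAAAAAAAAAAAAAAAAAAAAAAAAAAAAAAAAAAAAAAAAAAAAAAAAAAAAAAAAAAAAAAAAAAAAAAAAAAAAAAAAAAAAAAAAAAAAAAAAAAAAAAAAAAAAAAAAAAAAAAAAAAAAAAAAAAAAAAAAAAAAAAAAAAAAAAAAAAAAAAAAAAAAAAAAAAAAAAAAAAAAAAAAAAAAAAAAAAAAAAAAAAAAAAAAAAAAAAAAAAAAAAAAAAAAAAAAAAAAAAAAAAAAAAAAAAAAAAAAAAAAAAAAAAAAAAAAAAAAAAAAAAAAAAAAAAAAAAAAAAAAAAAAAAAAAAAAAAAAAAAAAAAAAAAAAAAAAAAAAAAAAAAAAAAAAAAAAAAAAAAAAAAAAAAAAAAAAAAAAAAAAAAAAAAAAAAAAAAAAAAAAAAAAAAAAAAAAAAAAAAAAAAAAAAAAAAAAAAAAAAAAAAAAAAAAAAAAAAAAAAAAAAAAAAAAAAAAAAAAAA="/>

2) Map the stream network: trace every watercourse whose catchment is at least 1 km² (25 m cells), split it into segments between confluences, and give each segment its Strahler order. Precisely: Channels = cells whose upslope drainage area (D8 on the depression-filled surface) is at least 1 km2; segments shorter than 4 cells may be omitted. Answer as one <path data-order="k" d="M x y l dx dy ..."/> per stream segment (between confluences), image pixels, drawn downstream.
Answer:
<path data-order="1" d="M332 567l15-3 3-6 6-6 6-1 1-2 3 0 6-3 9-9-1-6-2-1 0-3-1-2 0-7 6-6 9-5 9-1 1-2 3 0 6-3 9-9 3-6 0-12 3-3 2-4 4-5 0-12"/><path data-order="1" d="M74 548l-3 0-2 1-9 0-1-1-5 0-4-3-20 0-7-5-5 0-1 2"/><path data-order="1" d="M501 537l11-6 3 0 0-1 19-18 2-5 6-7 3-6 0-3 4-6 0-3 6-11 2-9-6-6-11 0-1 2-6 0-2 1-9 0-1 2-9 0-2 1-15 0-1 2-8 0-1 1-5 0-1 2-15 1-2-1-4 0-9-5-8-1 0-2-9-9"/><path data-order="1" d="M219 530l-6-2-4-3-5 0-1-1-9 0-14 13 0 5-12 13-1 5-11 10-16 9 0 2-3 3 0 6-2 1"/><path data-order="1" d="M17 525l0 17"/><path data-order="1" d="M263 458l0-2-5-6 0-13 21-21 6-11 12-13 2-6 3-3 0-5 1-1 0-5 2-1 1-15 2-2 1-9 3-6 9-9 0-1 6-8 5-18 9-9 0-9-3-6"/><path data-order="2" d="M432 450l0-27-3-3-1-6-2-1 0-9 5-9 0-5 1-1 0-9 11-11 16-7 14-12 0-21 1-2 0-10-3-3-3-8-7-10-2-6-10-15-2-5-6-6 0-3-1-1 0-6-5-8-1-6-5-4-3 0-6-5-6 0-1-1-5 0-6-3-12-2-30-15-6 0-6-6-16 0-6-4-12-3-9-9"/><path data-order="1" d="M68 443l-6-3-11-11"/><path data-order="1" d="M180 437l-1-2 0-12-2-3-6-6 0-6-3-4-3-2-13 0-5 3-6 2"/><path data-order="2" d="M51 429l-4 0-2 2-7 0-2 1-19 0"/><path data-order="2" d="M141 407l-16 9-11 0-1-2-3 0-3-1 0-2-3-3-17 2-1 1-3 0-8 5-3 0-9 4-12 9"/><path data-order="1" d="M368 390l1-1 2-8 6-10 1-9 2-2 0-12 1-1 0-26 2-1 0-9-2-2 0-4-4-6 0-2-6-4-6-2-2-1-3 0-1-2-3 0-8-6-6-1-1-2-3 0"/><path data-order="1" d="M150 368l-3 3 0 7-1 2 0 4-2 2 0 18-3 3"/><path data-order="1" d="M578 366l3-6 0-4-2-2 0-7-4-9 0-38-9-9-3 0"/><path data-order="1" d="M236 338l-5-6-1-5-6-7-5-9 0-12-1-2 0-10-2-2 0-3-16-16 0-2-3-3 0-3-5-9 2-3"/><path data-order="1" d="M83 326l-2 0-7 7-3 0-2 2-4 0-2 1-15 0-10-6-6 0-2-1-3 0-7-8-3 0"/><path data-order="2" d="M563 291l-42 0-12-6-12-12-2-3 0-9-1-1-2-12-12-21 0-5 3-3 3-7 3-3 9-18 5-6 0-6 1-2 0-15 5-4 4 0 6-6 2-3 0-5 1-1 0-8 2-1 0-15-2-2"/><path data-order="2" d="M338 279l-17-15-3-6 0-3-3-3-1-6-12-12-2-3 0-16 2-2 0-4 4-9-1-5"/><path data-order="1" d="M572 258l0 26-6 6-3 1"/><path data-order="1" d="M146 252l3-1 7 0 2-2 9-1 1-2 11 0 1 2 12 0 2-2"/><path data-order="2" d="M194 246l0-6 1-1 0-9-1-2 0-4-3-6-3-3 0-3-3-5 0-13-3-6 0-29"/><path data-order="1" d="M296 195l9 0"/><path data-order="2" d="M305 195l0-7"/><path data-order="3" d="M305 188l-5-5-24 0-1-1-11-2-1-1-3 0-6-3-5 0-4-3-3 0-12-6-3 0-14-14-1-4-9-9"/><path data-order="1" d="M152 180l9 0 21-21"/><path data-order="2" d="M182 159l7-7 5-9 0-11-2-3"/><path data-order="3" d="M203 140l-11-11"/><path data-order="3" d="M192 129l-3-4 0-23 2-1 0-3 3-6 0-6 1-2 0-9-3-6 0-6-3-4 0-6-1-3-9-9"/><path data-order="2" d="M303 128l-6 3-28 0-2 1-4 0-2-1-24 0-1 1-5 0-6 3-4 0-8 5-10 0"/><path data-order="1" d="M50 122l-6 0-2 1-12 2-1 1-8 0-1-1-3 0"/><path data-order="2" d="M522 117l-33 0-4 3-3 0-3 3-6 3-20 20-1 0-3 3-8 1-4 3-12 2-2-2-6-1-4-5-2 0-9-9-7-16-5-5-10-4-3-3"/><path data-order="1" d="M558 114l-16 0-2 2-18 1"/><path data-order="2" d="M377 110l-23 0-4 3-3 0-12 6-3 3-5 1-6 5-18 0"/><path data-order="1" d="M387 81l-3 6 0 3-4 8 0 12-3 0"/><path data-order="1" d="M131 45l-2-4-15-15"/><path data-order="1" d="M297 42l0 21-1 2 0 6-2 1 0 6-1 2 0 16 1 2 0 6 2 1 0 3 3 6 6 6 1 3 0 2-3 3"/><path data-order="3" d="M179 41l-8 0-3-2-6-6-3 0-1-1-17 0-1 1-3 0-3 3-5 0-7-6-2 0-4-4-2 0"/><path data-order="3" d="M114 26l-9-9-48 0"/><path data-order="1" d="M459 17l-66 0"/>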